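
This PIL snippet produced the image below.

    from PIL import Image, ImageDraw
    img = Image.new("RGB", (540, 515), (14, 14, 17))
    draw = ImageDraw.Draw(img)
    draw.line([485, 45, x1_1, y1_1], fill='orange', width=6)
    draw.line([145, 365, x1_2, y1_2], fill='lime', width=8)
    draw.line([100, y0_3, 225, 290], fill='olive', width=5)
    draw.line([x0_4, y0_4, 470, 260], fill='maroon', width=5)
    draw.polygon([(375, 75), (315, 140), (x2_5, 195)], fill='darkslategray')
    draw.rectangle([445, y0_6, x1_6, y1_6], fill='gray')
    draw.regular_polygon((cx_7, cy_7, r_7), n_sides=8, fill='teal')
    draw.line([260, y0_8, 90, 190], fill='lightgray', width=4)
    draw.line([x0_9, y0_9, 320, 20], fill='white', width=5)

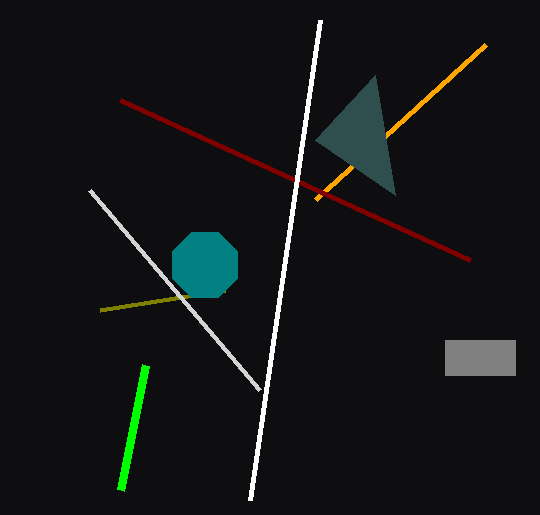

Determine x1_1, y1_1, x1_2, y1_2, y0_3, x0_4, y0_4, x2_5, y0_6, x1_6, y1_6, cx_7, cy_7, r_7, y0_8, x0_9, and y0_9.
x1_1 = 315
y1_1 = 200
x1_2 = 120
y1_2 = 490
y0_3 = 310
x0_4 = 120
y0_4 = 100
x2_5 = 395
y0_6 = 340
x1_6 = 515
y1_6 = 375
cx_7 = 205
cy_7 = 265
r_7 = 35
y0_8 = 390
x0_9 = 250
y0_9 = 500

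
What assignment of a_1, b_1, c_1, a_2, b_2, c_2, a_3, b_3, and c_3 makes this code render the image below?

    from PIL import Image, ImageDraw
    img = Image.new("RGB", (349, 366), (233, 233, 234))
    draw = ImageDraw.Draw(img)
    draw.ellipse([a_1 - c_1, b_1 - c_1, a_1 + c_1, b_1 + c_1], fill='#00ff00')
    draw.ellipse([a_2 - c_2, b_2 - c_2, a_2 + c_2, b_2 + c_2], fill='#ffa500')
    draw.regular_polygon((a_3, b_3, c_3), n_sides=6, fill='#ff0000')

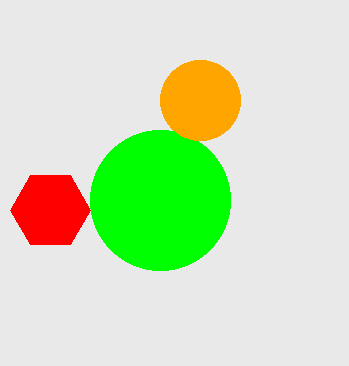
a_1 = 160; b_1 = 200; c_1 = 70; a_2 = 200; b_2 = 100; c_2 = 40; a_3 = 50; b_3 = 210; c_3 = 40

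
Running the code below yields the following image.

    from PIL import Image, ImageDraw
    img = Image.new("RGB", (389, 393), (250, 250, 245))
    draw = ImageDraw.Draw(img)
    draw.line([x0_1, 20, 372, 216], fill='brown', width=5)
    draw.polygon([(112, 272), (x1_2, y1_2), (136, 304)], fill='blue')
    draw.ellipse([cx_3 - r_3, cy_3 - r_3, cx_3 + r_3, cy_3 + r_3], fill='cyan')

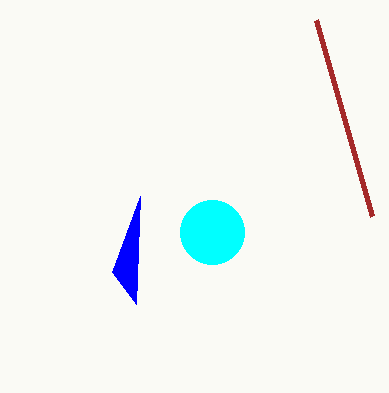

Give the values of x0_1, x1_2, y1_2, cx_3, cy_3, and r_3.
x0_1 = 316; x1_2 = 140; y1_2 = 196; cx_3 = 212; cy_3 = 232; r_3 = 32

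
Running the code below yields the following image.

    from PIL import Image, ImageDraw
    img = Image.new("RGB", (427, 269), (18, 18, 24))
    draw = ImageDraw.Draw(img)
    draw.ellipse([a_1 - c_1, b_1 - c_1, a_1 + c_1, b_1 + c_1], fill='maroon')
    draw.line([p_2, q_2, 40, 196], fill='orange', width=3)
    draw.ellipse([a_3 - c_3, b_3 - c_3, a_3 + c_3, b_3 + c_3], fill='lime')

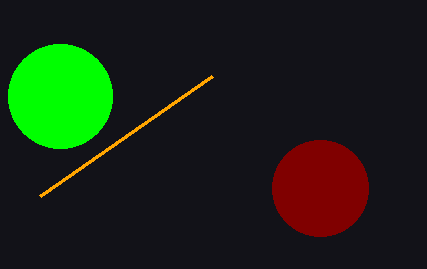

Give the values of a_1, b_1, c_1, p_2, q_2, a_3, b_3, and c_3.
a_1 = 320; b_1 = 188; c_1 = 48; p_2 = 212; q_2 = 76; a_3 = 60; b_3 = 96; c_3 = 52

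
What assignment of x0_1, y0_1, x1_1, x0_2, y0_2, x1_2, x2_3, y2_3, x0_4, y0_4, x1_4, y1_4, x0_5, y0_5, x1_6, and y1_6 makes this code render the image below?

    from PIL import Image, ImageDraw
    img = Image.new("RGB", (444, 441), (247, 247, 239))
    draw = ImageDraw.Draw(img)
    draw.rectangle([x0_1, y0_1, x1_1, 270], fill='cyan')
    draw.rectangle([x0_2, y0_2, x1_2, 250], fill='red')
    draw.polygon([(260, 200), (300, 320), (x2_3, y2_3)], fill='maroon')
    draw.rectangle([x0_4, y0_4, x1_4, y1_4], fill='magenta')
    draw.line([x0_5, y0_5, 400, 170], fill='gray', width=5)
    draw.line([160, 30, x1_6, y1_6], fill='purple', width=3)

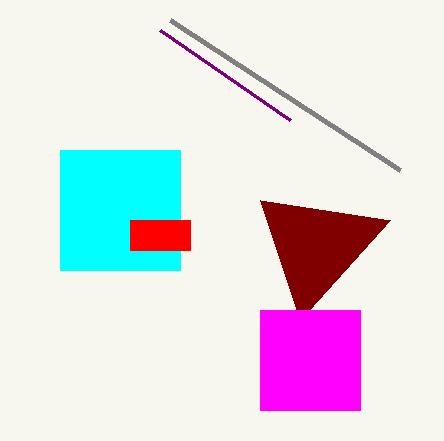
x0_1 = 60; y0_1 = 150; x1_1 = 180; x0_2 = 130; y0_2 = 220; x1_2 = 190; x2_3 = 390; y2_3 = 220; x0_4 = 260; y0_4 = 310; x1_4 = 360; y1_4 = 410; x0_5 = 170; y0_5 = 20; x1_6 = 290; y1_6 = 120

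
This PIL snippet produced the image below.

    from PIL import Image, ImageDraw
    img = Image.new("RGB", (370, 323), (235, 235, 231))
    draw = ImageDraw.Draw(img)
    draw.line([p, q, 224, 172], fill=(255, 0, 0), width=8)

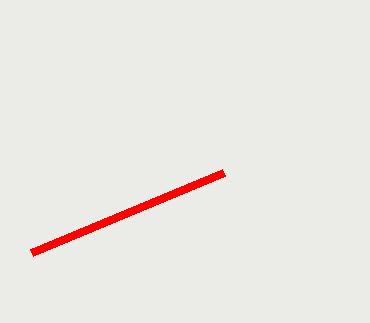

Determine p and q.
p = 32, q = 252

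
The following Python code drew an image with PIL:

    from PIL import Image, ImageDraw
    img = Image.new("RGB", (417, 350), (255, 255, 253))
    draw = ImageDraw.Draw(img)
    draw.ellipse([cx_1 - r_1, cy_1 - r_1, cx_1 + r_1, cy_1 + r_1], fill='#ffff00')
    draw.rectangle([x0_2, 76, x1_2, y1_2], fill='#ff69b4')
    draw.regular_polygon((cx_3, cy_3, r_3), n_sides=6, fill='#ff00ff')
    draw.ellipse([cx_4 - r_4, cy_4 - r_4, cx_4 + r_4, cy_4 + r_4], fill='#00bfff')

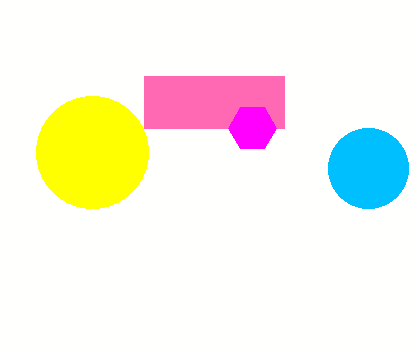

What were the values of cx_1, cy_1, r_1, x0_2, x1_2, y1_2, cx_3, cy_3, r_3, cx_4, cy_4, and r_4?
cx_1 = 92
cy_1 = 152
r_1 = 56
x0_2 = 144
x1_2 = 284
y1_2 = 128
cx_3 = 252
cy_3 = 128
r_3 = 24
cx_4 = 368
cy_4 = 168
r_4 = 40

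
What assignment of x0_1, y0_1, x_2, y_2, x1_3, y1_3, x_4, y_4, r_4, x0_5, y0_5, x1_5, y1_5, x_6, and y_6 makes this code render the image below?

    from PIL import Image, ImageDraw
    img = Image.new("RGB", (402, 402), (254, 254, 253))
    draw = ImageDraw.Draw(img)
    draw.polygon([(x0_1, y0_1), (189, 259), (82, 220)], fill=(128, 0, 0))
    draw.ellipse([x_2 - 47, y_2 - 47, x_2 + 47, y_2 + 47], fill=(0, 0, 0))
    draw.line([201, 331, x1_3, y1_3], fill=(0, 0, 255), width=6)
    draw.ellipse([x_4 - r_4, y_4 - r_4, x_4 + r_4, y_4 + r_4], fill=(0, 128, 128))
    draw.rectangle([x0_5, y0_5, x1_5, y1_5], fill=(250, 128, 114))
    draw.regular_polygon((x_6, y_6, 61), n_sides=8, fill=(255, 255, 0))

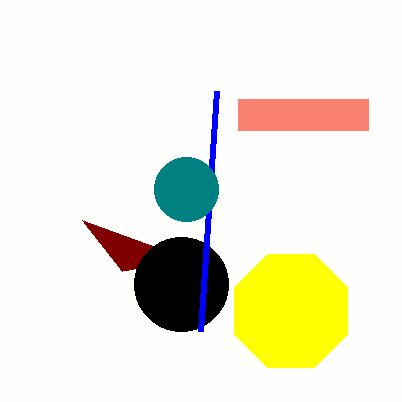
x0_1 = 122
y0_1 = 271
x_2 = 181
y_2 = 284
x1_3 = 217
y1_3 = 91
x_4 = 186
y_4 = 189
r_4 = 32
x0_5 = 238
y0_5 = 99
x1_5 = 368
y1_5 = 130
x_6 = 291
y_6 = 311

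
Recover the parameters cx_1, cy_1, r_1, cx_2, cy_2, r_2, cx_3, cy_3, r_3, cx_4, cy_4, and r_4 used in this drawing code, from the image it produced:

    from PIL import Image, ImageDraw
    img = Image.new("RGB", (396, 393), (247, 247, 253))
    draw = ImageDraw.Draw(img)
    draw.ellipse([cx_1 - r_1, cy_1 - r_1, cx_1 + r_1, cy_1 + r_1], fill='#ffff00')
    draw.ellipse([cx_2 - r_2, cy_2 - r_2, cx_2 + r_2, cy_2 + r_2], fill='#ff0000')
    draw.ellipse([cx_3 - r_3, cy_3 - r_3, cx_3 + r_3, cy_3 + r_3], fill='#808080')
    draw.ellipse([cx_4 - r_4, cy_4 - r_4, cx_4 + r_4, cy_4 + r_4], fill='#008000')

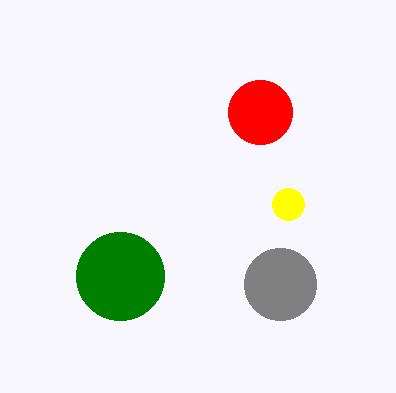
cx_1 = 288
cy_1 = 204
r_1 = 16
cx_2 = 260
cy_2 = 112
r_2 = 32
cx_3 = 280
cy_3 = 284
r_3 = 36
cx_4 = 120
cy_4 = 276
r_4 = 44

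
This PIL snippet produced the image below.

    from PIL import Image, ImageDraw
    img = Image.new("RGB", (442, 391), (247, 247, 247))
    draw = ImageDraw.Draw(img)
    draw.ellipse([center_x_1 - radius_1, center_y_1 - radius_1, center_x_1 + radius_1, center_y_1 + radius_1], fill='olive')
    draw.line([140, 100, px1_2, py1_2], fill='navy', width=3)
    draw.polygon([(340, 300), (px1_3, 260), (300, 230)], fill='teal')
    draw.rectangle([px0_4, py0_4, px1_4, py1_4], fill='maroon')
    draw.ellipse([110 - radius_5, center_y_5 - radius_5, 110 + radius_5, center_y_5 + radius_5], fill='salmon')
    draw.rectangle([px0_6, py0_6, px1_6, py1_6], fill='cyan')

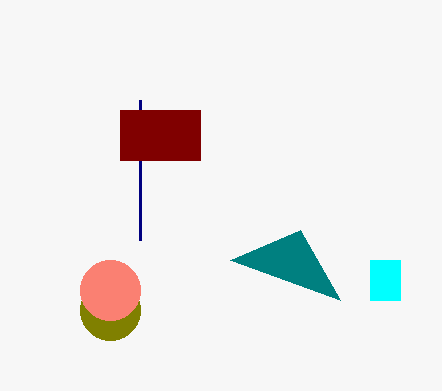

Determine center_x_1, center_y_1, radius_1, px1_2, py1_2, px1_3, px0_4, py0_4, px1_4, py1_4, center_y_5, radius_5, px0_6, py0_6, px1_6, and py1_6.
center_x_1 = 110
center_y_1 = 310
radius_1 = 30
px1_2 = 140
py1_2 = 240
px1_3 = 230
px0_4 = 120
py0_4 = 110
px1_4 = 200
py1_4 = 160
center_y_5 = 290
radius_5 = 30
px0_6 = 370
py0_6 = 260
px1_6 = 400
py1_6 = 300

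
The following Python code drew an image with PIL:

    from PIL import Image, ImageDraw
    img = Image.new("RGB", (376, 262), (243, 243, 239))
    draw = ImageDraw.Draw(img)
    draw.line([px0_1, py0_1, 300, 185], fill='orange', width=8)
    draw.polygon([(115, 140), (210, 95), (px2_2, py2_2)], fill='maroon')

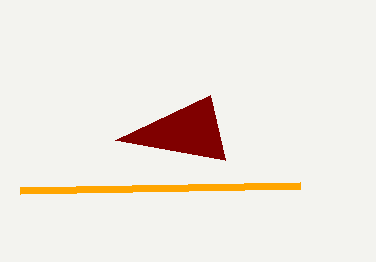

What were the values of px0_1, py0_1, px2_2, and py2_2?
px0_1 = 20; py0_1 = 190; px2_2 = 225; py2_2 = 160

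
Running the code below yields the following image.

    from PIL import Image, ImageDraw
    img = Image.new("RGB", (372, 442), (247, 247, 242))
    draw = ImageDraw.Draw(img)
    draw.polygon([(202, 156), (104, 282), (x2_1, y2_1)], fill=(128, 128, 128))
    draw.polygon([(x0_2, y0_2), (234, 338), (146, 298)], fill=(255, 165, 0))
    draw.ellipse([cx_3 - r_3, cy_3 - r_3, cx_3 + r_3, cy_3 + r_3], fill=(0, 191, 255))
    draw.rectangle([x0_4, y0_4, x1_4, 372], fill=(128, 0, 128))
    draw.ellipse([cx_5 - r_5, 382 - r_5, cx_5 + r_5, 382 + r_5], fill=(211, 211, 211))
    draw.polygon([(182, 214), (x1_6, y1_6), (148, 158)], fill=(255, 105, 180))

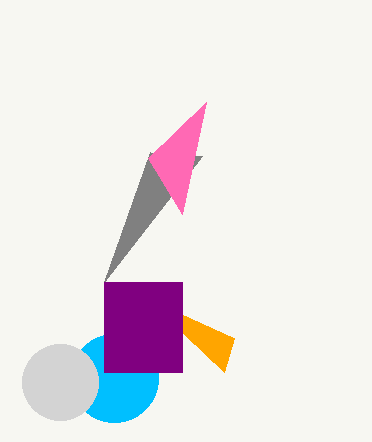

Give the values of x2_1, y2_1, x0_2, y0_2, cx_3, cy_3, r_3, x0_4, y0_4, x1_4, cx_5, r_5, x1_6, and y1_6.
x2_1 = 150, y2_1 = 152, x0_2 = 224, y0_2 = 372, cx_3 = 114, cy_3 = 378, r_3 = 44, x0_4 = 104, y0_4 = 282, x1_4 = 182, cx_5 = 60, r_5 = 38, x1_6 = 206, y1_6 = 102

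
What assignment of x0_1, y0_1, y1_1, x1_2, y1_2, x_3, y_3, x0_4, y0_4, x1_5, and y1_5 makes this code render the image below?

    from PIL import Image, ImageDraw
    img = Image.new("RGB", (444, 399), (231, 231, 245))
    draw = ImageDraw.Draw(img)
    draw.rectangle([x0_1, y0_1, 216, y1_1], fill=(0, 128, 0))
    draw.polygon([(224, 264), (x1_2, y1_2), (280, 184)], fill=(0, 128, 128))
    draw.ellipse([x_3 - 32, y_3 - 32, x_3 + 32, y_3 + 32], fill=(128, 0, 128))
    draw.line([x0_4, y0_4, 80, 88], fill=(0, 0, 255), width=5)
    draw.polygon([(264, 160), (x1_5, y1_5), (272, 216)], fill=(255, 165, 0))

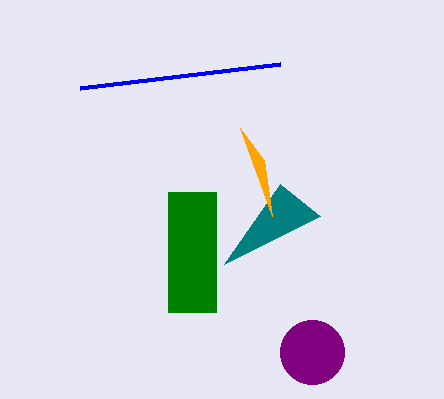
x0_1 = 168; y0_1 = 192; y1_1 = 312; x1_2 = 320; y1_2 = 216; x_3 = 312; y_3 = 352; x0_4 = 280; y0_4 = 64; x1_5 = 240; y1_5 = 128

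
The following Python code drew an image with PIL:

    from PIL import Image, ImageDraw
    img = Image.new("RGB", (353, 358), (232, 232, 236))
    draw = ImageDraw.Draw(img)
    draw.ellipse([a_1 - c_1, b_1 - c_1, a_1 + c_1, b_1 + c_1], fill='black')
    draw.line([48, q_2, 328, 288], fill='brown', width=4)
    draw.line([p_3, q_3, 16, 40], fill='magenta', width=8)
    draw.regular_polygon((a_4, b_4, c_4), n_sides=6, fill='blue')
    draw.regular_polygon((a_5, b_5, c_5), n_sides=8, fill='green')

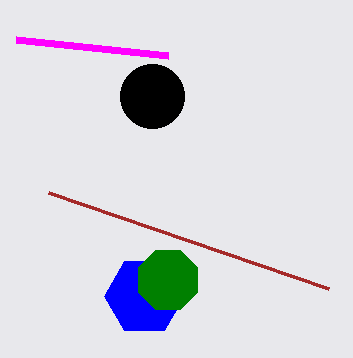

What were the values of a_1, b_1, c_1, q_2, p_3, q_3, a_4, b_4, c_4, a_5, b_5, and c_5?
a_1 = 152
b_1 = 96
c_1 = 32
q_2 = 192
p_3 = 168
q_3 = 56
a_4 = 144
b_4 = 296
c_4 = 40
a_5 = 168
b_5 = 280
c_5 = 32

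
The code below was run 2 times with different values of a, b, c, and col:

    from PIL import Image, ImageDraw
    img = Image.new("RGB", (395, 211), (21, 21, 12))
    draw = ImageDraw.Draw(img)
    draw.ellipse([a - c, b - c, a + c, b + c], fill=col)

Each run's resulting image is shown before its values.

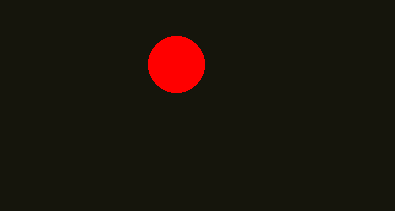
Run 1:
a = 176
b = 64
c = 28
col = 'red'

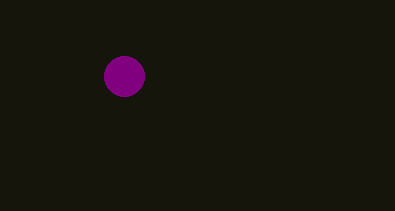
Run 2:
a = 124
b = 76
c = 20
col = 'purple'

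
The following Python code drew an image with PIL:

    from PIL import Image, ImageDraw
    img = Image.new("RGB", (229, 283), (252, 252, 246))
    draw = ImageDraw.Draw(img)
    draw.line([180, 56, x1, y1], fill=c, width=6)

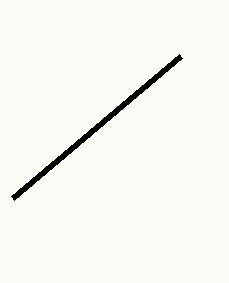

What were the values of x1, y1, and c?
x1 = 12; y1 = 198; c = 'black'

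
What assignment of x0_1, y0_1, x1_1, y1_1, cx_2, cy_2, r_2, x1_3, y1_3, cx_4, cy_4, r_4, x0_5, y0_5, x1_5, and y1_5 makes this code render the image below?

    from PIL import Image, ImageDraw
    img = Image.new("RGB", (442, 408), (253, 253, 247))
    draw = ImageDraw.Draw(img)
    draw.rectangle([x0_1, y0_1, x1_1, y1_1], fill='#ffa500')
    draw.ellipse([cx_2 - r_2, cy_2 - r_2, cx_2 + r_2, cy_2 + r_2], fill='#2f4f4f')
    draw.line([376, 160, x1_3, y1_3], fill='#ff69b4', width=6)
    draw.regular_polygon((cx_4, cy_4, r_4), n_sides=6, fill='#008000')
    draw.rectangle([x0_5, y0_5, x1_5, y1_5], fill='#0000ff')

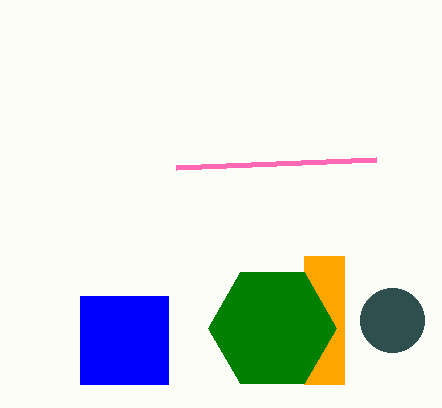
x0_1 = 304, y0_1 = 256, x1_1 = 344, y1_1 = 384, cx_2 = 392, cy_2 = 320, r_2 = 32, x1_3 = 176, y1_3 = 168, cx_4 = 272, cy_4 = 328, r_4 = 64, x0_5 = 80, y0_5 = 296, x1_5 = 168, y1_5 = 384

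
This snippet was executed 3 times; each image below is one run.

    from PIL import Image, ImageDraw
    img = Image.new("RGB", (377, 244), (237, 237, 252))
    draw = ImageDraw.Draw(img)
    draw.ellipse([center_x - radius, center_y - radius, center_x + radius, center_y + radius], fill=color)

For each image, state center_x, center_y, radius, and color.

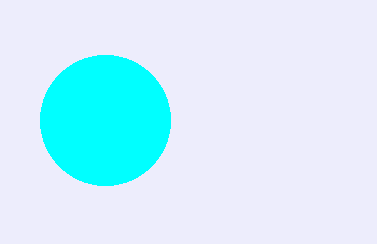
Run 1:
center_x = 105, center_y = 120, radius = 65, color = 'cyan'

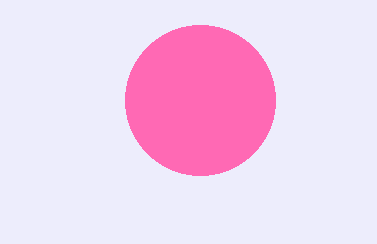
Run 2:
center_x = 200; center_y = 100; radius = 75; color = 'hotpink'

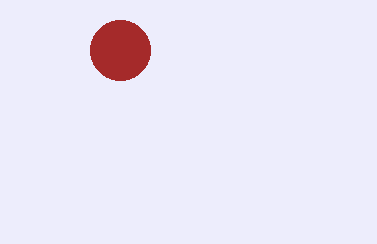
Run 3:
center_x = 120; center_y = 50; radius = 30; color = 'brown'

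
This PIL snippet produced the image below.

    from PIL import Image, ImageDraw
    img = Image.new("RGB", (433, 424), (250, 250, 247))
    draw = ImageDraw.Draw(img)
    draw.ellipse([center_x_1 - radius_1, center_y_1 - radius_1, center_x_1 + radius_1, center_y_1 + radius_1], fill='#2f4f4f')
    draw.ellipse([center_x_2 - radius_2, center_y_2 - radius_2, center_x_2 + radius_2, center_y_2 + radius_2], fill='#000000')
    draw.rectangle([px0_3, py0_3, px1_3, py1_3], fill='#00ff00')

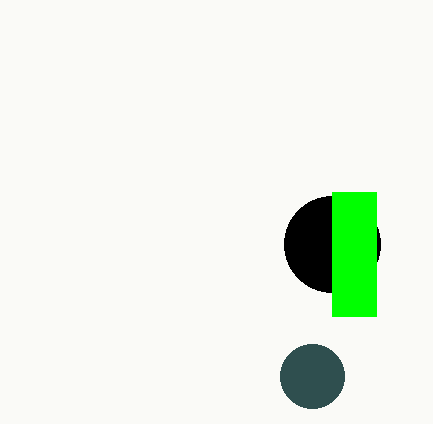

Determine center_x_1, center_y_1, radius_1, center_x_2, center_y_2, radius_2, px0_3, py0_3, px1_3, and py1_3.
center_x_1 = 312
center_y_1 = 376
radius_1 = 32
center_x_2 = 332
center_y_2 = 244
radius_2 = 48
px0_3 = 332
py0_3 = 192
px1_3 = 376
py1_3 = 316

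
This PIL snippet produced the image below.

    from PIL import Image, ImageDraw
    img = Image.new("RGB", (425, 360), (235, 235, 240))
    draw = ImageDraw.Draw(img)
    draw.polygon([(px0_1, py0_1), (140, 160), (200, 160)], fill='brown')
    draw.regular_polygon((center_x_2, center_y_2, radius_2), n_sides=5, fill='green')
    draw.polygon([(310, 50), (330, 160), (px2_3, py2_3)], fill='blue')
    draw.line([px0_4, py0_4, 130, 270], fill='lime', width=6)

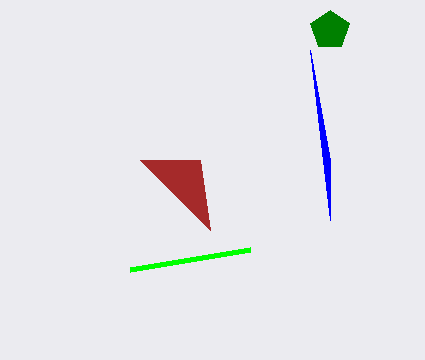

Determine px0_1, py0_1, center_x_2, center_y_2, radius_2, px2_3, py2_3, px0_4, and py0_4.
px0_1 = 210, py0_1 = 230, center_x_2 = 330, center_y_2 = 30, radius_2 = 20, px2_3 = 330, py2_3 = 220, px0_4 = 250, py0_4 = 250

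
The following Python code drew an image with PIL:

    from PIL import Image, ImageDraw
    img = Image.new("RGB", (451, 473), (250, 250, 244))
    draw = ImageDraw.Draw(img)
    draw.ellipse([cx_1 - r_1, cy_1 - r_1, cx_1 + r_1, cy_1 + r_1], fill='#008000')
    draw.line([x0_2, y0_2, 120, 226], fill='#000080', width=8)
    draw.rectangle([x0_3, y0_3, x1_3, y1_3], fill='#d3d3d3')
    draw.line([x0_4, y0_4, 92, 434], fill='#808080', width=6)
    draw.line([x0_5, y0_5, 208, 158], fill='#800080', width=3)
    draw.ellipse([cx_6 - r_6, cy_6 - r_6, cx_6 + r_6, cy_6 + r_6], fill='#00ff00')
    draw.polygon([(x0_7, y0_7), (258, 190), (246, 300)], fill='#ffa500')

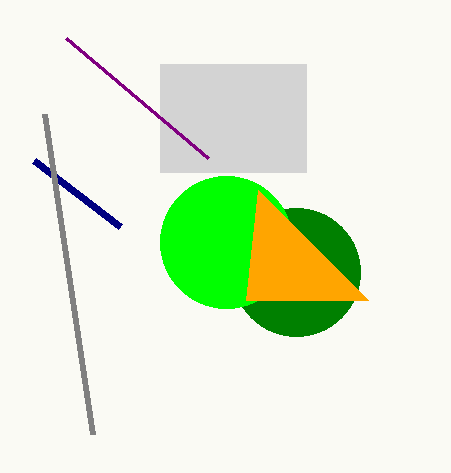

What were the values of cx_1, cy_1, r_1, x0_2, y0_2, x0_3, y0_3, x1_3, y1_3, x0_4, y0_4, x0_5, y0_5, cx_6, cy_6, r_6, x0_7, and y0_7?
cx_1 = 296; cy_1 = 272; r_1 = 64; x0_2 = 34; y0_2 = 160; x0_3 = 160; y0_3 = 64; x1_3 = 306; y1_3 = 172; x0_4 = 44; y0_4 = 114; x0_5 = 66; y0_5 = 38; cx_6 = 226; cy_6 = 242; r_6 = 66; x0_7 = 368; y0_7 = 300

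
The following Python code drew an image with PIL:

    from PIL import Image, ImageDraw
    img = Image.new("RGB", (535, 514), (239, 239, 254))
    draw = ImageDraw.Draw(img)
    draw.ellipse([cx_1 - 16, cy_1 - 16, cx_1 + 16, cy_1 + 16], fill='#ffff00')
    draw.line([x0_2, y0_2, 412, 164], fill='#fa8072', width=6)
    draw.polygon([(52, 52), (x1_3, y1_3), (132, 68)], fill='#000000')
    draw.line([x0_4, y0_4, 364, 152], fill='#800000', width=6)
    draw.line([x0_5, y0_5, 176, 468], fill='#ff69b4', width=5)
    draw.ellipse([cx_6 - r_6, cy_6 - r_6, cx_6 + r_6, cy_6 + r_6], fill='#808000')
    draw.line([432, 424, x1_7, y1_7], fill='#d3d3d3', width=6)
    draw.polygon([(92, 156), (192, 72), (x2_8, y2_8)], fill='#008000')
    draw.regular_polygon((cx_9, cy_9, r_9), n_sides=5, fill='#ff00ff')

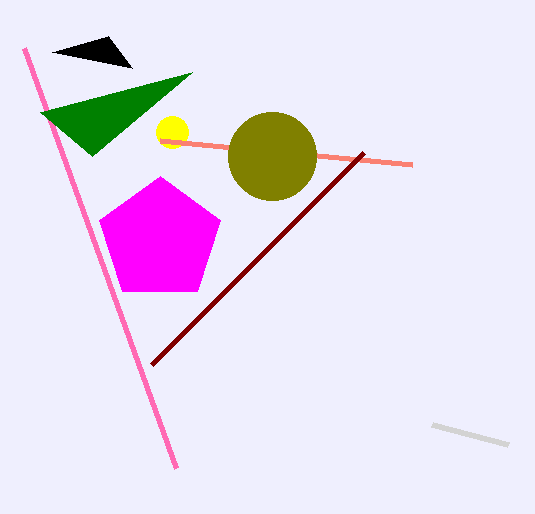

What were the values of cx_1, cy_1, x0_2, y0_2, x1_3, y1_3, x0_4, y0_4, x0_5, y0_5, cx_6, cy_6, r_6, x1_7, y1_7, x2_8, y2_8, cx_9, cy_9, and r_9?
cx_1 = 172, cy_1 = 132, x0_2 = 160, y0_2 = 140, x1_3 = 108, y1_3 = 36, x0_4 = 152, y0_4 = 364, x0_5 = 24, y0_5 = 48, cx_6 = 272, cy_6 = 156, r_6 = 44, x1_7 = 508, y1_7 = 444, x2_8 = 40, y2_8 = 112, cx_9 = 160, cy_9 = 240, r_9 = 64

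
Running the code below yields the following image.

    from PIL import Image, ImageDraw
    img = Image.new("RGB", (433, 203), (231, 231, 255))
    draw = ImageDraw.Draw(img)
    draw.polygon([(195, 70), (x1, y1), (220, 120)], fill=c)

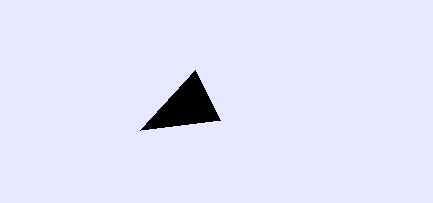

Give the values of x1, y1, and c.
x1 = 140
y1 = 130
c = 'black'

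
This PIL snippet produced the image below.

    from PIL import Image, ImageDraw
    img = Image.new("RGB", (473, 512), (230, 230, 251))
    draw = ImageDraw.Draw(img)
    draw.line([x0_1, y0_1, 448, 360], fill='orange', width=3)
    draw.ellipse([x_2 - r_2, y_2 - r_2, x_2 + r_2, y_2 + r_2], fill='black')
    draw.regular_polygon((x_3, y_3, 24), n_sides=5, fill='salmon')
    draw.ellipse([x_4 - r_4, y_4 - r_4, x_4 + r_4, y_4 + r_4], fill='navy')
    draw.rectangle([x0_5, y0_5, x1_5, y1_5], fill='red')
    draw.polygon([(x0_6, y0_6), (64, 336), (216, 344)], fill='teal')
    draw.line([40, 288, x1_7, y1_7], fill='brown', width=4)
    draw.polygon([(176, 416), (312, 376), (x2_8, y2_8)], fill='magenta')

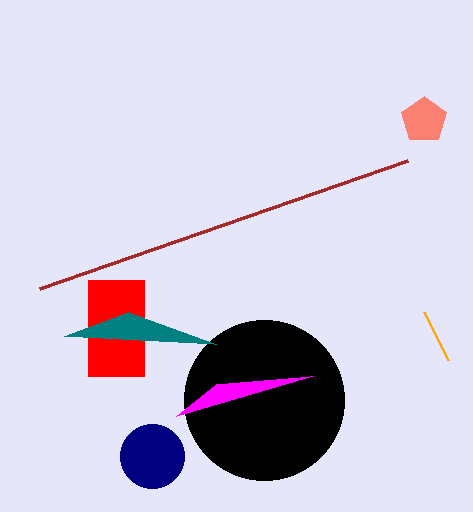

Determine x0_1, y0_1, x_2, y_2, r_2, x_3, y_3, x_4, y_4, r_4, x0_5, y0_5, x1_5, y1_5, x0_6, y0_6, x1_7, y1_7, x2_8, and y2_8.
x0_1 = 424
y0_1 = 312
x_2 = 264
y_2 = 400
r_2 = 80
x_3 = 424
y_3 = 120
x_4 = 152
y_4 = 456
r_4 = 32
x0_5 = 88
y0_5 = 280
x1_5 = 144
y1_5 = 376
x0_6 = 128
y0_6 = 312
x1_7 = 408
y1_7 = 160
x2_8 = 216
y2_8 = 384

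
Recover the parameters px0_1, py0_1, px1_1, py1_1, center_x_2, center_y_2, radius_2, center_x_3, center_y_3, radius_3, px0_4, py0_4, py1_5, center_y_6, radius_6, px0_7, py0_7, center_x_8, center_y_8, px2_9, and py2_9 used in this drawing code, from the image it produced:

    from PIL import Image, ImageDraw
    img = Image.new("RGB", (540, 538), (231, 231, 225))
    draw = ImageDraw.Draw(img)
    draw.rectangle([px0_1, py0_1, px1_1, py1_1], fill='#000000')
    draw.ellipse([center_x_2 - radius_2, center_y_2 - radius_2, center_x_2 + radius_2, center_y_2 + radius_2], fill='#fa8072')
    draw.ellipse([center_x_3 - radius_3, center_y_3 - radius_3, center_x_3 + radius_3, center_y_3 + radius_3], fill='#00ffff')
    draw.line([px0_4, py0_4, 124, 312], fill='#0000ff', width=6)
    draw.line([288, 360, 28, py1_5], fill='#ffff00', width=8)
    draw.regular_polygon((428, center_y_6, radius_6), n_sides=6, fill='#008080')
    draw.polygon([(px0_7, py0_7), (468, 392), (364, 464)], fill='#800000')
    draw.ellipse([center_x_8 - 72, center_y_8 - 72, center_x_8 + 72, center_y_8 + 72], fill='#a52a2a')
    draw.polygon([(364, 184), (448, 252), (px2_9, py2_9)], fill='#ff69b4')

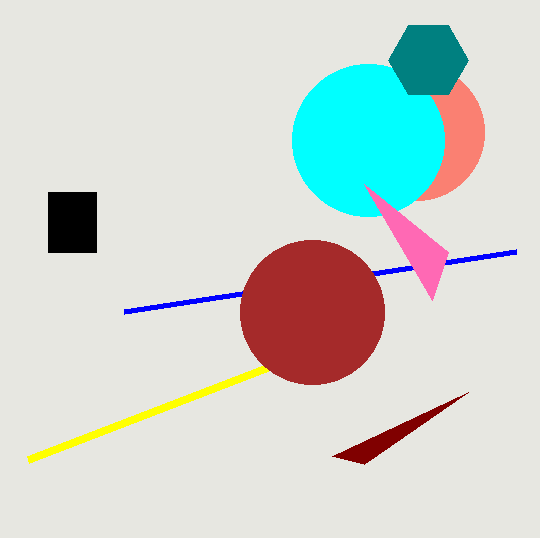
px0_1 = 48; py0_1 = 192; px1_1 = 96; py1_1 = 252; center_x_2 = 416; center_y_2 = 132; radius_2 = 68; center_x_3 = 368; center_y_3 = 140; radius_3 = 76; px0_4 = 516; py0_4 = 252; py1_5 = 460; center_y_6 = 60; radius_6 = 40; px0_7 = 332; py0_7 = 456; center_x_8 = 312; center_y_8 = 312; px2_9 = 432; py2_9 = 300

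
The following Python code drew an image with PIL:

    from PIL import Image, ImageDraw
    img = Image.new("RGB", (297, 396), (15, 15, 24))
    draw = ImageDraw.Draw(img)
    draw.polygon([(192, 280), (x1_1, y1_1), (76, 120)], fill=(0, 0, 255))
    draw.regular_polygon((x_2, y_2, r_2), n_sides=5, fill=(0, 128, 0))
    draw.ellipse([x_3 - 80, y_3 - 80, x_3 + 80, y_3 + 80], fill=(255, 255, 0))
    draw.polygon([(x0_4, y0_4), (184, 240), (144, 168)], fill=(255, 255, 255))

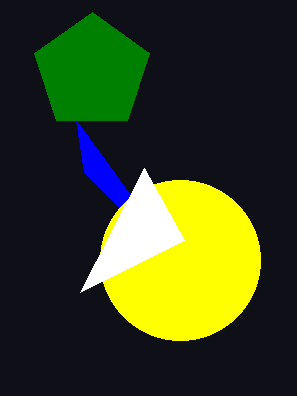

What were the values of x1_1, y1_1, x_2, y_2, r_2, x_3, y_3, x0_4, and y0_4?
x1_1 = 84, y1_1 = 172, x_2 = 92, y_2 = 72, r_2 = 60, x_3 = 180, y_3 = 260, x0_4 = 80, y0_4 = 292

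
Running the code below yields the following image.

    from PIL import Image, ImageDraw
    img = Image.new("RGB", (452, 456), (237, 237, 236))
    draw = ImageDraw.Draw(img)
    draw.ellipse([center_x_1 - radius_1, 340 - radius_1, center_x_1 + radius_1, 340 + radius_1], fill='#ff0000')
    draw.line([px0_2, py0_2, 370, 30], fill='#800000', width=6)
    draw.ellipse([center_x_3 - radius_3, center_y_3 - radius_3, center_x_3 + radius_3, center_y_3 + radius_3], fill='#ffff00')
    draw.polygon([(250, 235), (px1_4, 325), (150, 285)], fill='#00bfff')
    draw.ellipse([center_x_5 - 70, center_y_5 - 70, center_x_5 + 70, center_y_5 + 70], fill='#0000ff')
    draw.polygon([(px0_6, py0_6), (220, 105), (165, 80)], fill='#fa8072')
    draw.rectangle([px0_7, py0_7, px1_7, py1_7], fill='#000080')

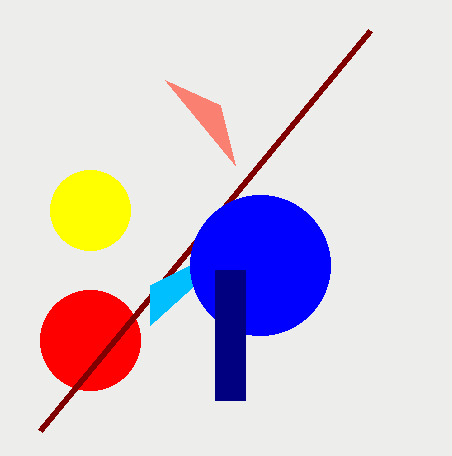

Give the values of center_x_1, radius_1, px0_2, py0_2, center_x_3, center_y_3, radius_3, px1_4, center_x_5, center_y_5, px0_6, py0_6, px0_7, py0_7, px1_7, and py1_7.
center_x_1 = 90, radius_1 = 50, px0_2 = 40, py0_2 = 430, center_x_3 = 90, center_y_3 = 210, radius_3 = 40, px1_4 = 150, center_x_5 = 260, center_y_5 = 265, px0_6 = 235, py0_6 = 165, px0_7 = 215, py0_7 = 270, px1_7 = 245, py1_7 = 400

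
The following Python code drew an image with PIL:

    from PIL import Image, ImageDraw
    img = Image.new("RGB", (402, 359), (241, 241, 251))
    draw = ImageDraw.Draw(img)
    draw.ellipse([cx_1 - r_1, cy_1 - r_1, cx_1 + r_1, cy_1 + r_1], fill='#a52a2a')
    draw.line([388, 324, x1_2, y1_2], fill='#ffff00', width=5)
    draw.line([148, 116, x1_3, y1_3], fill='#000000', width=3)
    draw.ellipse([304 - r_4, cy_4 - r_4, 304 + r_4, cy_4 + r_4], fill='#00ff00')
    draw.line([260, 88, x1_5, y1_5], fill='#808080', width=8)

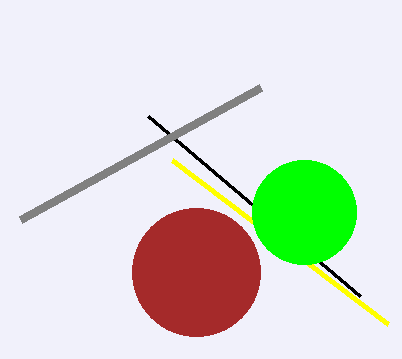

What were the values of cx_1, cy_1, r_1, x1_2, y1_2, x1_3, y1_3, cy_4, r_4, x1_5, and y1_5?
cx_1 = 196; cy_1 = 272; r_1 = 64; x1_2 = 172; y1_2 = 160; x1_3 = 360; y1_3 = 296; cy_4 = 212; r_4 = 52; x1_5 = 20; y1_5 = 220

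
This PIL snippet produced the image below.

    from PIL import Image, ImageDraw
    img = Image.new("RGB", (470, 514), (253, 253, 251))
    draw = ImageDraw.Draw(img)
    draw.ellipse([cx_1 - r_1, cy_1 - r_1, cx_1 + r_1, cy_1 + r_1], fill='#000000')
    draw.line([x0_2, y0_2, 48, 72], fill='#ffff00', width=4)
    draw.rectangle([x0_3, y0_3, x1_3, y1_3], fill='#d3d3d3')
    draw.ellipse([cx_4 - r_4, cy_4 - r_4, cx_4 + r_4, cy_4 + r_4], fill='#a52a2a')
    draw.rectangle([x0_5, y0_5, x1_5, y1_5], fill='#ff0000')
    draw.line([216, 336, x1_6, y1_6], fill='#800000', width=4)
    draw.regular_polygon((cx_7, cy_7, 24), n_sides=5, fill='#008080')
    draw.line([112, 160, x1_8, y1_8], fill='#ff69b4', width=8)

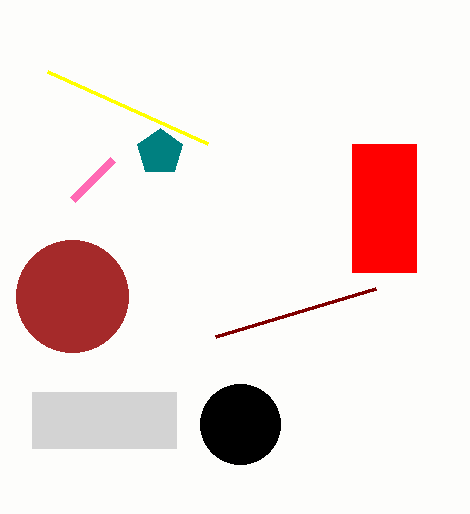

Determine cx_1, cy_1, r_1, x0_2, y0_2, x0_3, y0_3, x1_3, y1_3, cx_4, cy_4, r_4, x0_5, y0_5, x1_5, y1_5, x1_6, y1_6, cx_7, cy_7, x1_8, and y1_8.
cx_1 = 240
cy_1 = 424
r_1 = 40
x0_2 = 208
y0_2 = 144
x0_3 = 32
y0_3 = 392
x1_3 = 176
y1_3 = 448
cx_4 = 72
cy_4 = 296
r_4 = 56
x0_5 = 352
y0_5 = 144
x1_5 = 416
y1_5 = 272
x1_6 = 376
y1_6 = 288
cx_7 = 160
cy_7 = 152
x1_8 = 72
y1_8 = 200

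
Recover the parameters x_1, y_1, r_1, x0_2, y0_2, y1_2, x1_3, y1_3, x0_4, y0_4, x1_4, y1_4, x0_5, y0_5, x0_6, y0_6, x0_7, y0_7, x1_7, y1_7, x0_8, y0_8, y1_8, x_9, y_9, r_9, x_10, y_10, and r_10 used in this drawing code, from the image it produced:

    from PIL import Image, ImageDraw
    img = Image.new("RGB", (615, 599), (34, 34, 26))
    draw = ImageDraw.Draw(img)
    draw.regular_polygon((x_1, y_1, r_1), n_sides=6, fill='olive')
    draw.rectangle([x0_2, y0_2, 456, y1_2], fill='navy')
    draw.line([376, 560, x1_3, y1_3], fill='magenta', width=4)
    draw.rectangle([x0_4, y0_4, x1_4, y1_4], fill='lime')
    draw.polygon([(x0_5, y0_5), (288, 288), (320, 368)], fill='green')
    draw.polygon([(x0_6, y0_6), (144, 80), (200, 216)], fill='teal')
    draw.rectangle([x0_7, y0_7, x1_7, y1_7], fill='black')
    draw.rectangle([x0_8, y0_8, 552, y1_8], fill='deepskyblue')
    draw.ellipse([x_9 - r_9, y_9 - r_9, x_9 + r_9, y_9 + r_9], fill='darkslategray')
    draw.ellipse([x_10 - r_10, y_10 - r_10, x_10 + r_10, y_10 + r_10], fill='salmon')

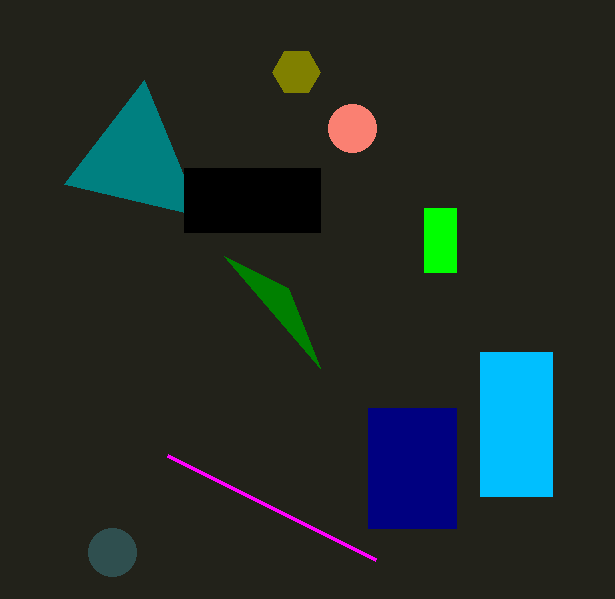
x_1 = 296, y_1 = 72, r_1 = 24, x0_2 = 368, y0_2 = 408, y1_2 = 528, x1_3 = 168, y1_3 = 456, x0_4 = 424, y0_4 = 208, x1_4 = 456, y1_4 = 272, x0_5 = 224, y0_5 = 256, x0_6 = 64, y0_6 = 184, x0_7 = 184, y0_7 = 168, x1_7 = 320, y1_7 = 232, x0_8 = 480, y0_8 = 352, y1_8 = 496, x_9 = 112, y_9 = 552, r_9 = 24, x_10 = 352, y_10 = 128, r_10 = 24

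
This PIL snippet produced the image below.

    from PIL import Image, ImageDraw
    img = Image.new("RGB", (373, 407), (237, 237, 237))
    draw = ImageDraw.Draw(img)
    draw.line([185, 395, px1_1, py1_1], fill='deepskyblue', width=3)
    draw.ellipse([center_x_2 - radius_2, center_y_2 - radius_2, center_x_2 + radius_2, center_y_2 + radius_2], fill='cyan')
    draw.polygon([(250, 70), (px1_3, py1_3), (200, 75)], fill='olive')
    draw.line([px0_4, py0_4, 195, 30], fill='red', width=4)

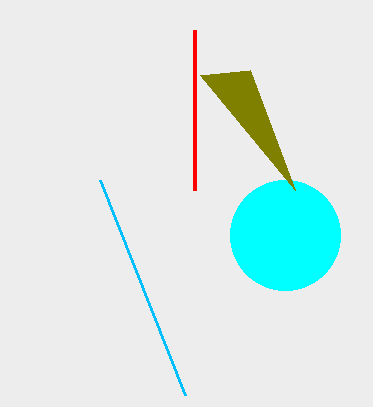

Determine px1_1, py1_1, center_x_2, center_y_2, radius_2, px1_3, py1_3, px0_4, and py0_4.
px1_1 = 100
py1_1 = 180
center_x_2 = 285
center_y_2 = 235
radius_2 = 55
px1_3 = 295
py1_3 = 190
px0_4 = 195
py0_4 = 190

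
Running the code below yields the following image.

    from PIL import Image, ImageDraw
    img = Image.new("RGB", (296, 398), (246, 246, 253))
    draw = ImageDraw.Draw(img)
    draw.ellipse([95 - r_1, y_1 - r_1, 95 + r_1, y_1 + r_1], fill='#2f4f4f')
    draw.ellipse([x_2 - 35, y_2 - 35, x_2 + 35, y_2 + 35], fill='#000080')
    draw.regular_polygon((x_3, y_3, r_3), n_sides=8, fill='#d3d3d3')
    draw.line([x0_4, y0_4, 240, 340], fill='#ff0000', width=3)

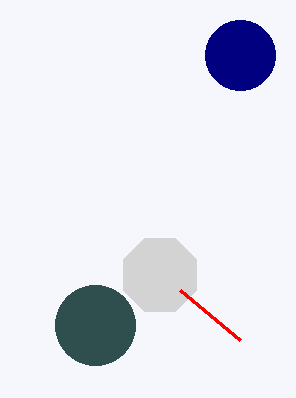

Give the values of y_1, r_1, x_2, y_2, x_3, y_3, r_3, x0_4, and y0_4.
y_1 = 325
r_1 = 40
x_2 = 240
y_2 = 55
x_3 = 160
y_3 = 275
r_3 = 40
x0_4 = 180
y0_4 = 290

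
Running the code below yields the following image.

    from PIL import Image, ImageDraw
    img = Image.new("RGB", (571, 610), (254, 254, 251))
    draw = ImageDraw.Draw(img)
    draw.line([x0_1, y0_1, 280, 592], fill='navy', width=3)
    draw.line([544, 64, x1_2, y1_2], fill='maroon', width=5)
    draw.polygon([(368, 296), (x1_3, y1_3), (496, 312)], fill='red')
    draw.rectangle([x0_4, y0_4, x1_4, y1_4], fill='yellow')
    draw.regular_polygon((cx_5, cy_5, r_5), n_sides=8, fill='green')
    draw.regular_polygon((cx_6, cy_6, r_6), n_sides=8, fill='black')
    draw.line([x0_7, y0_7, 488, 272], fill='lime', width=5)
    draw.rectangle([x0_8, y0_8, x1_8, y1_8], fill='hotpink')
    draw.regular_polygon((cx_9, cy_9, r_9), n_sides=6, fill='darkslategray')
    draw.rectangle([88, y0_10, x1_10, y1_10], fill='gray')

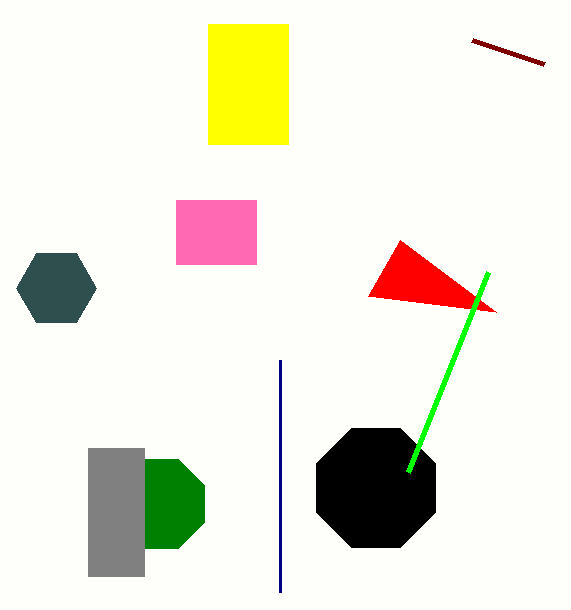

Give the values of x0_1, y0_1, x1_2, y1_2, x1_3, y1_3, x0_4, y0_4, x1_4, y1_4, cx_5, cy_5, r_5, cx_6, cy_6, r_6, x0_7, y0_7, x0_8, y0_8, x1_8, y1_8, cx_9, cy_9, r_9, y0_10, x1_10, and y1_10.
x0_1 = 280
y0_1 = 360
x1_2 = 472
y1_2 = 40
x1_3 = 400
y1_3 = 240
x0_4 = 208
y0_4 = 24
x1_4 = 288
y1_4 = 144
cx_5 = 160
cy_5 = 504
r_5 = 48
cx_6 = 376
cy_6 = 488
r_6 = 64
x0_7 = 408
y0_7 = 472
x0_8 = 176
y0_8 = 200
x1_8 = 256
y1_8 = 264
cx_9 = 56
cy_9 = 288
r_9 = 40
y0_10 = 448
x1_10 = 144
y1_10 = 576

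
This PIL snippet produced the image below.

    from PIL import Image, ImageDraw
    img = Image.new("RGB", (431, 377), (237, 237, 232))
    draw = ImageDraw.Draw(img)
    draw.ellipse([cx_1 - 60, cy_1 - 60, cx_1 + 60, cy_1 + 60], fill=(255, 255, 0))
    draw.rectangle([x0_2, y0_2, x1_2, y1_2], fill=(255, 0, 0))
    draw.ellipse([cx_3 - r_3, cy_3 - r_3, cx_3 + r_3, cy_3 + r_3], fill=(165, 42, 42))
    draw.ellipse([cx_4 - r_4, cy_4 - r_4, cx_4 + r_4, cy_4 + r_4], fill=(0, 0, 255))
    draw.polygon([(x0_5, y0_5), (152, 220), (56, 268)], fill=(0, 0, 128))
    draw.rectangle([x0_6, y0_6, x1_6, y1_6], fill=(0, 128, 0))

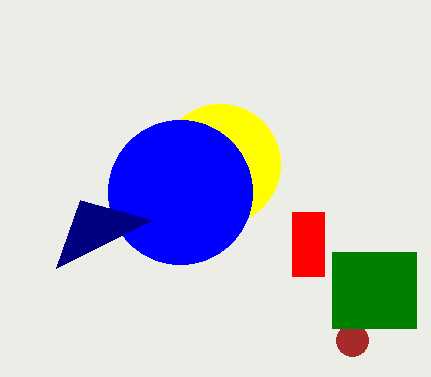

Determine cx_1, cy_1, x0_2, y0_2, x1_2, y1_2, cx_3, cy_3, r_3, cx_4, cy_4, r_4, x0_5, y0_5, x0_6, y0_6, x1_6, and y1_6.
cx_1 = 220, cy_1 = 164, x0_2 = 292, y0_2 = 212, x1_2 = 324, y1_2 = 276, cx_3 = 352, cy_3 = 340, r_3 = 16, cx_4 = 180, cy_4 = 192, r_4 = 72, x0_5 = 80, y0_5 = 200, x0_6 = 332, y0_6 = 252, x1_6 = 416, y1_6 = 328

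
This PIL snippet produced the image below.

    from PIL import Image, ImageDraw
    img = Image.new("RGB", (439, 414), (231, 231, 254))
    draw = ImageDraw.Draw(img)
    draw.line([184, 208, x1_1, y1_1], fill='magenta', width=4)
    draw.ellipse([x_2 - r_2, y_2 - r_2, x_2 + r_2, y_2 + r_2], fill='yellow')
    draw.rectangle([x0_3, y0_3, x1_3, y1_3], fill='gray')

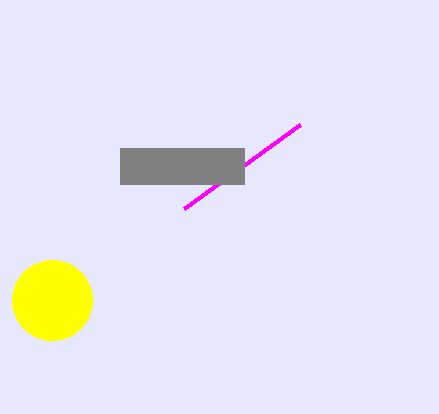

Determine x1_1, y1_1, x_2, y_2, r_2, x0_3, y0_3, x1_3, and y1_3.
x1_1 = 300, y1_1 = 124, x_2 = 52, y_2 = 300, r_2 = 40, x0_3 = 120, y0_3 = 148, x1_3 = 244, y1_3 = 184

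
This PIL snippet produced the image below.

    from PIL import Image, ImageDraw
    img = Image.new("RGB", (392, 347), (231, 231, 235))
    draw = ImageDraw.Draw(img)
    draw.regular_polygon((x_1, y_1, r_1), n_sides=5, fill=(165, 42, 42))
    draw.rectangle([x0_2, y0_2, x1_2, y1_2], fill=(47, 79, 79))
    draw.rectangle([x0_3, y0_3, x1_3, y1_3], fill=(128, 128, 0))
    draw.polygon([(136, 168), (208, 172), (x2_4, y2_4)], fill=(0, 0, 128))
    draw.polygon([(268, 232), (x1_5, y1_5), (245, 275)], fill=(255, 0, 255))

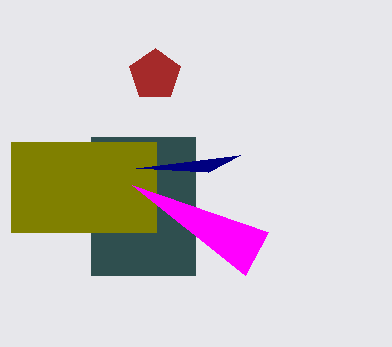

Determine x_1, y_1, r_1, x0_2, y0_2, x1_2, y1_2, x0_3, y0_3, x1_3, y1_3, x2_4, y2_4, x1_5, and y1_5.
x_1 = 155, y_1 = 75, r_1 = 27, x0_2 = 91, y0_2 = 137, x1_2 = 195, y1_2 = 275, x0_3 = 11, y0_3 = 142, x1_3 = 156, y1_3 = 232, x2_4 = 240, y2_4 = 155, x1_5 = 132, y1_5 = 185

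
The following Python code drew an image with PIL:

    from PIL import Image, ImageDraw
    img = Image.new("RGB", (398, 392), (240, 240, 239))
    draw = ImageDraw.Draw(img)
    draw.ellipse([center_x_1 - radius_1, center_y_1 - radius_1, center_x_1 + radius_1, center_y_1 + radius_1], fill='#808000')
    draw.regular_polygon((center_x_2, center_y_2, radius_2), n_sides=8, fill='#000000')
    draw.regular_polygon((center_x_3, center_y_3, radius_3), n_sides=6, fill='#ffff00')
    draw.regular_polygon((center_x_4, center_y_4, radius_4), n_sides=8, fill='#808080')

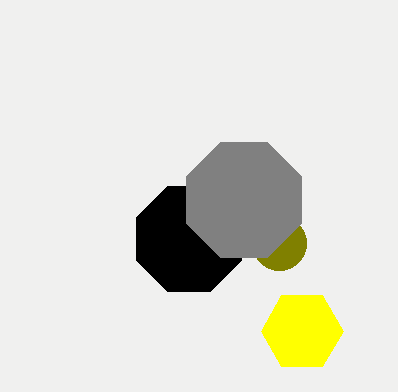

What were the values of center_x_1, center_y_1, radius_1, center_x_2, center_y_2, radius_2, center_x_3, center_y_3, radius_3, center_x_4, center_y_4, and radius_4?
center_x_1 = 279; center_y_1 = 243; radius_1 = 27; center_x_2 = 189; center_y_2 = 239; radius_2 = 57; center_x_3 = 302; center_y_3 = 331; radius_3 = 41; center_x_4 = 244; center_y_4 = 200; radius_4 = 62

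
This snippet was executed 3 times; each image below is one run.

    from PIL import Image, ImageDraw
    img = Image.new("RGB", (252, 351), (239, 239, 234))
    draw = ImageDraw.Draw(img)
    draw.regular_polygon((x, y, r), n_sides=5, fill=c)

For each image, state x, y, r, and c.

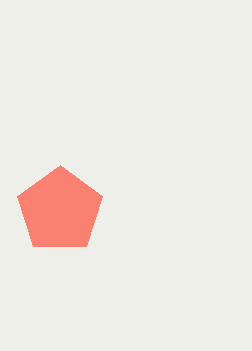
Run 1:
x = 60; y = 210; r = 45; c = 'salmon'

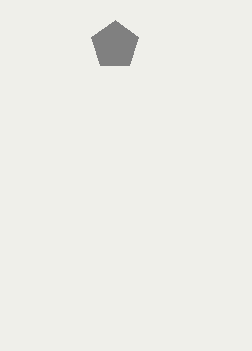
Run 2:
x = 115, y = 45, r = 25, c = 'gray'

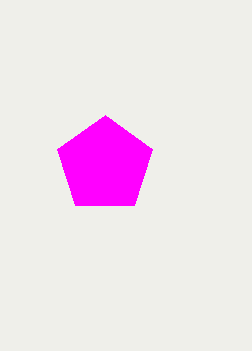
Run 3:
x = 105
y = 165
r = 50
c = 'magenta'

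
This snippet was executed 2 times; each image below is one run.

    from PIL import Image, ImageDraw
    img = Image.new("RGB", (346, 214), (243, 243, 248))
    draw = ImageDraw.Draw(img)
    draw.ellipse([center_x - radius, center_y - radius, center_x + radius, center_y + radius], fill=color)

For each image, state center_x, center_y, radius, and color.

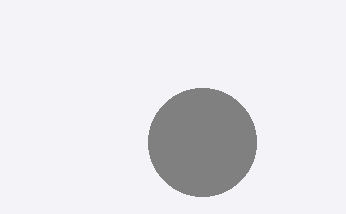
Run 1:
center_x = 202
center_y = 142
radius = 54
color = 'gray'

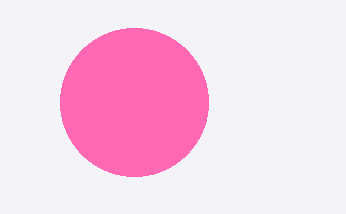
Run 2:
center_x = 134, center_y = 102, radius = 74, color = 'hotpink'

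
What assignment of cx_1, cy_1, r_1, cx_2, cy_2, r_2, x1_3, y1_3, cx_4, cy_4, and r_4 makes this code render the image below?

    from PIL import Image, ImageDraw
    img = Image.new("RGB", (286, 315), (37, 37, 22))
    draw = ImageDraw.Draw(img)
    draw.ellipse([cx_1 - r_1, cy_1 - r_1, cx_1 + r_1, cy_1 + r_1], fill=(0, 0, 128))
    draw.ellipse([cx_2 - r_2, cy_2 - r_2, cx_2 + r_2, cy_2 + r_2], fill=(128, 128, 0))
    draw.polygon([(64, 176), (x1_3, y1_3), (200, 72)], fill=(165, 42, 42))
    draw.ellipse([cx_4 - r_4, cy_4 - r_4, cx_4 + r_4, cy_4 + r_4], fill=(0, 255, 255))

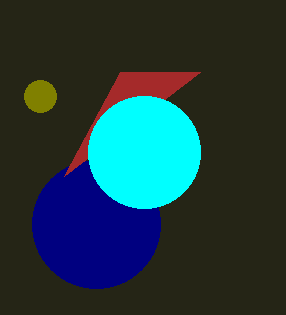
cx_1 = 96; cy_1 = 224; r_1 = 64; cx_2 = 40; cy_2 = 96; r_2 = 16; x1_3 = 120; y1_3 = 72; cx_4 = 144; cy_4 = 152; r_4 = 56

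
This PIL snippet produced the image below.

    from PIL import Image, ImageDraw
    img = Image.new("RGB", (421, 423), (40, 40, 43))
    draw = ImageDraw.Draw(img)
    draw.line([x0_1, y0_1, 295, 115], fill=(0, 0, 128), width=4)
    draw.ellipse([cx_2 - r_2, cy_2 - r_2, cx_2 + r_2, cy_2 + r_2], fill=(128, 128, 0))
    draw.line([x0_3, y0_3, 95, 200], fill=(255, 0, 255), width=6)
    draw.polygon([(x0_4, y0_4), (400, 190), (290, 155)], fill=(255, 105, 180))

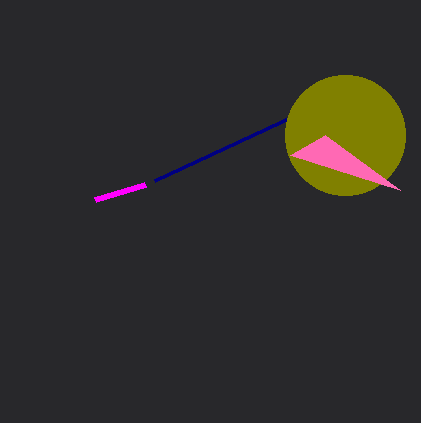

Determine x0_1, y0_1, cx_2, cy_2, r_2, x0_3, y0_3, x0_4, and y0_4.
x0_1 = 155, y0_1 = 180, cx_2 = 345, cy_2 = 135, r_2 = 60, x0_3 = 145, y0_3 = 185, x0_4 = 325, y0_4 = 135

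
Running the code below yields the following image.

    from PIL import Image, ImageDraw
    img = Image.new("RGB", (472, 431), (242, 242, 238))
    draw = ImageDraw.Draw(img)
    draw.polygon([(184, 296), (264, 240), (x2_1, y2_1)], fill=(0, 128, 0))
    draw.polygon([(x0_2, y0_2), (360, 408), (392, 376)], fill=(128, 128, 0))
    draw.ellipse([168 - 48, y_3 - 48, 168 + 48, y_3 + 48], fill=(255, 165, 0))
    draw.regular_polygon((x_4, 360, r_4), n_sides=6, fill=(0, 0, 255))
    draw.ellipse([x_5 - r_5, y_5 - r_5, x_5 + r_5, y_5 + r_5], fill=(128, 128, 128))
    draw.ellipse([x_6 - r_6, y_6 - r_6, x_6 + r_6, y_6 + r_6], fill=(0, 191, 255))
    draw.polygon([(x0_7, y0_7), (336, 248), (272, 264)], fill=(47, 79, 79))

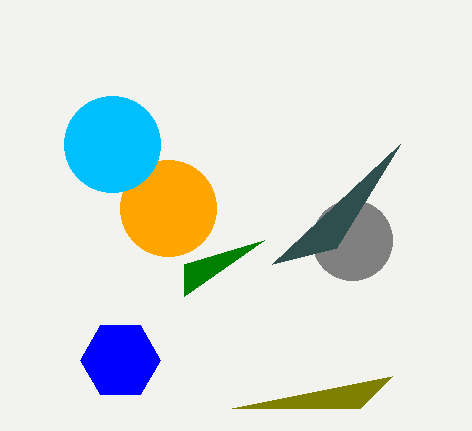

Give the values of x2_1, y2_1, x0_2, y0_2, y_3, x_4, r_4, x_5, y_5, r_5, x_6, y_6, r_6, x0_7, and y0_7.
x2_1 = 184, y2_1 = 264, x0_2 = 232, y0_2 = 408, y_3 = 208, x_4 = 120, r_4 = 40, x_5 = 352, y_5 = 240, r_5 = 40, x_6 = 112, y_6 = 144, r_6 = 48, x0_7 = 400, y0_7 = 144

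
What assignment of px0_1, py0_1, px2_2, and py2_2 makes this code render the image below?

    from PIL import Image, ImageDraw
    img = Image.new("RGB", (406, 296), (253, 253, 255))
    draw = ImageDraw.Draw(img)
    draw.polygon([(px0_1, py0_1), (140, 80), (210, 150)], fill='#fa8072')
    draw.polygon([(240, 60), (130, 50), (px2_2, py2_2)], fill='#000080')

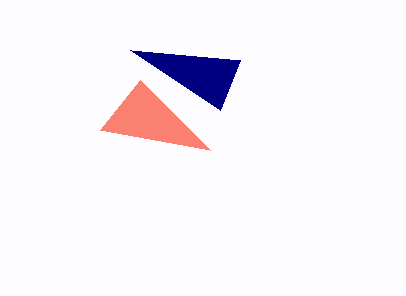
px0_1 = 100, py0_1 = 130, px2_2 = 220, py2_2 = 110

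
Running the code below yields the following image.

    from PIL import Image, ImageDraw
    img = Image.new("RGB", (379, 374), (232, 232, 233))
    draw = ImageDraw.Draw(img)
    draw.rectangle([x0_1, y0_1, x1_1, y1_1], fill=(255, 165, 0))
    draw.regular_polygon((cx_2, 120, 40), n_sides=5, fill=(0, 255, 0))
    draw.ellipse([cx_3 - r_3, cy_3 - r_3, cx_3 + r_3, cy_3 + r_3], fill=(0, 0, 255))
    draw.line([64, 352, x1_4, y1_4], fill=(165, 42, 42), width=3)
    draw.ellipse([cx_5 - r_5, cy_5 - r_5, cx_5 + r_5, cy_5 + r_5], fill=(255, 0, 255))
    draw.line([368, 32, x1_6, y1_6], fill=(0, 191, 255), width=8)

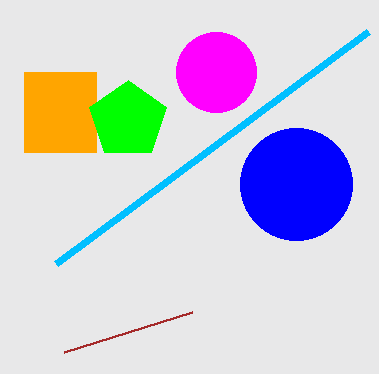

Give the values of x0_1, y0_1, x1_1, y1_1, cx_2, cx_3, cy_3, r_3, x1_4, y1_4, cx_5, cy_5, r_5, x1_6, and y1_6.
x0_1 = 24, y0_1 = 72, x1_1 = 96, y1_1 = 152, cx_2 = 128, cx_3 = 296, cy_3 = 184, r_3 = 56, x1_4 = 192, y1_4 = 312, cx_5 = 216, cy_5 = 72, r_5 = 40, x1_6 = 56, y1_6 = 264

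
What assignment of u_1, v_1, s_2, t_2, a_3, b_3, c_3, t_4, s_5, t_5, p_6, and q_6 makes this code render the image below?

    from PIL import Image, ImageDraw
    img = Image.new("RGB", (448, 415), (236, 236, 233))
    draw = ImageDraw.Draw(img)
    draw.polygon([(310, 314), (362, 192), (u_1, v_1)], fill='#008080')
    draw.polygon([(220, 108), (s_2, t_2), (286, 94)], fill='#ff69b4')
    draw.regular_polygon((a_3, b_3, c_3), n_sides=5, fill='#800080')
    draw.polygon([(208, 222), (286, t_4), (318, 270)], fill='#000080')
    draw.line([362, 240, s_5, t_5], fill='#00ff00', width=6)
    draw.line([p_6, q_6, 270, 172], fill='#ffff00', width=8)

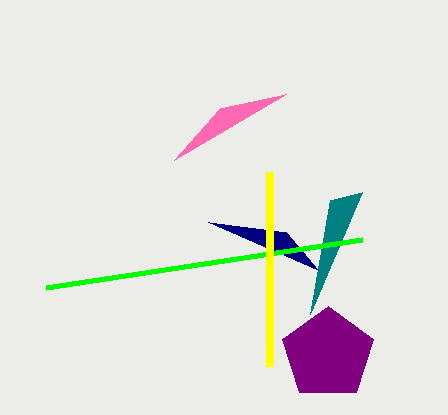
u_1 = 330
v_1 = 200
s_2 = 174
t_2 = 160
a_3 = 328
b_3 = 354
c_3 = 48
t_4 = 232
s_5 = 46
t_5 = 288
p_6 = 270
q_6 = 366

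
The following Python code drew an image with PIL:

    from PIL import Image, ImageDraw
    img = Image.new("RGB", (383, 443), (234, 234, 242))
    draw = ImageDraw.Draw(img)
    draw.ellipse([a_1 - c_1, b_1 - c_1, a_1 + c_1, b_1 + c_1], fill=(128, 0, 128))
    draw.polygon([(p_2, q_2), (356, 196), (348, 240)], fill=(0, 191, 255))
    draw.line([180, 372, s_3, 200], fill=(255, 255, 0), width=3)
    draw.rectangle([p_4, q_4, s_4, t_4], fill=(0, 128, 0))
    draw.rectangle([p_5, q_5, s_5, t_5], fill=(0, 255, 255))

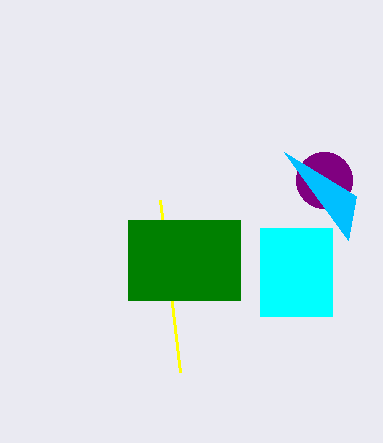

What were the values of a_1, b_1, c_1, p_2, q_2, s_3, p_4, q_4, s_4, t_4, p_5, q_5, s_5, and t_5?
a_1 = 324; b_1 = 180; c_1 = 28; p_2 = 284; q_2 = 152; s_3 = 160; p_4 = 128; q_4 = 220; s_4 = 240; t_4 = 300; p_5 = 260; q_5 = 228; s_5 = 332; t_5 = 316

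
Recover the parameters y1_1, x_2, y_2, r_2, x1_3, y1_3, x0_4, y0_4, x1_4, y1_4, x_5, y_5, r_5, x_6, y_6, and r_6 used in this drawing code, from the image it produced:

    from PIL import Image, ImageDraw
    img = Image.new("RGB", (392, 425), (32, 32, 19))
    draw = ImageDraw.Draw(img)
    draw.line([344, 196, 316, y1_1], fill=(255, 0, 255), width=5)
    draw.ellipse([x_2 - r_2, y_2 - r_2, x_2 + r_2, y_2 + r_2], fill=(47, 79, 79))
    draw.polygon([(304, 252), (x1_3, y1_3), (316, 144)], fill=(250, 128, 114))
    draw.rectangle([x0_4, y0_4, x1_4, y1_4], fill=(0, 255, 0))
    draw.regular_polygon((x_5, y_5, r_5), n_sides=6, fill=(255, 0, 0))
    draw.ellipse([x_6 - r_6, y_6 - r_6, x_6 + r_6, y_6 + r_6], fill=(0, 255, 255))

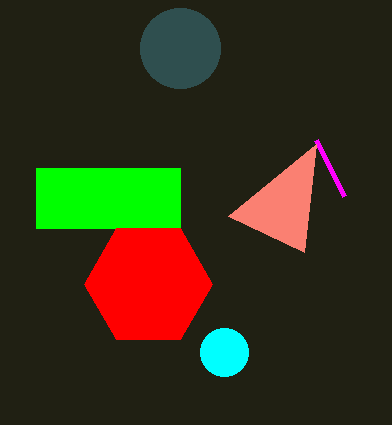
y1_1 = 140, x_2 = 180, y_2 = 48, r_2 = 40, x1_3 = 228, y1_3 = 216, x0_4 = 36, y0_4 = 168, x1_4 = 180, y1_4 = 228, x_5 = 148, y_5 = 284, r_5 = 64, x_6 = 224, y_6 = 352, r_6 = 24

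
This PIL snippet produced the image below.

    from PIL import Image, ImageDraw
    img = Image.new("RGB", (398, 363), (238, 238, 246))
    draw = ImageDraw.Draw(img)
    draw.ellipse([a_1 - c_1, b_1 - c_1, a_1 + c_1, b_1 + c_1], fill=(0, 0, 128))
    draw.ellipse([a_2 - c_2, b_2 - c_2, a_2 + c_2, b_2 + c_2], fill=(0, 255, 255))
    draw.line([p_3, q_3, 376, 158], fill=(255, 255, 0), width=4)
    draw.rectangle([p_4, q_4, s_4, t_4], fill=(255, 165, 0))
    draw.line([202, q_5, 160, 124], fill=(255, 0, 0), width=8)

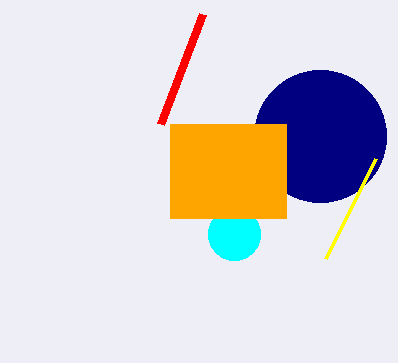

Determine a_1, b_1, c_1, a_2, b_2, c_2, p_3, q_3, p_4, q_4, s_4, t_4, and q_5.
a_1 = 320; b_1 = 136; c_1 = 66; a_2 = 234; b_2 = 234; c_2 = 26; p_3 = 326; q_3 = 258; p_4 = 170; q_4 = 124; s_4 = 286; t_4 = 218; q_5 = 14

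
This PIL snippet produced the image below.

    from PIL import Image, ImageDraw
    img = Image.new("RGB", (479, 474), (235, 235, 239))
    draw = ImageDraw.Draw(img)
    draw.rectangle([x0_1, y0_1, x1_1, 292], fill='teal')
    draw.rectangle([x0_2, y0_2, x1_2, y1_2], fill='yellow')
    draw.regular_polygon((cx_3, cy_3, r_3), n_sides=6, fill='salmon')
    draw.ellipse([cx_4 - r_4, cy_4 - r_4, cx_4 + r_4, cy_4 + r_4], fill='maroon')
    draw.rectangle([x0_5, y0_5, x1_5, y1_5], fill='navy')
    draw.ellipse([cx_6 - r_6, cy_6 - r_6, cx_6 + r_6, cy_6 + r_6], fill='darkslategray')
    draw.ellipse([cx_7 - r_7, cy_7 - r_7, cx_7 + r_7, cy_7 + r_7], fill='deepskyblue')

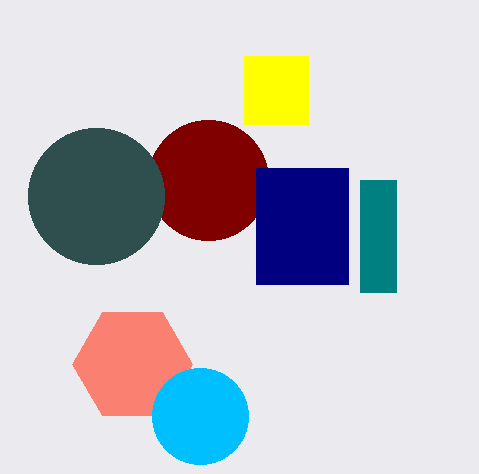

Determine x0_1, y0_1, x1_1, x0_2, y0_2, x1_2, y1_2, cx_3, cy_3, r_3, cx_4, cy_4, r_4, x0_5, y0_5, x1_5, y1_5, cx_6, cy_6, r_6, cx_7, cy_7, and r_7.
x0_1 = 360, y0_1 = 180, x1_1 = 396, x0_2 = 244, y0_2 = 56, x1_2 = 308, y1_2 = 124, cx_3 = 132, cy_3 = 364, r_3 = 60, cx_4 = 208, cy_4 = 180, r_4 = 60, x0_5 = 256, y0_5 = 168, x1_5 = 348, y1_5 = 284, cx_6 = 96, cy_6 = 196, r_6 = 68, cx_7 = 200, cy_7 = 416, r_7 = 48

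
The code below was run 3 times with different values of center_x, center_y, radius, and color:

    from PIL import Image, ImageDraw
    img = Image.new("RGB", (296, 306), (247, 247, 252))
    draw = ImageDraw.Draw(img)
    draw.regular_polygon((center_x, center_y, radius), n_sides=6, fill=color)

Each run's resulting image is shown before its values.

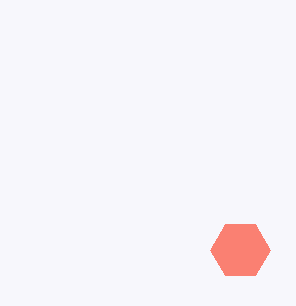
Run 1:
center_x = 240, center_y = 250, radius = 30, color = 'salmon'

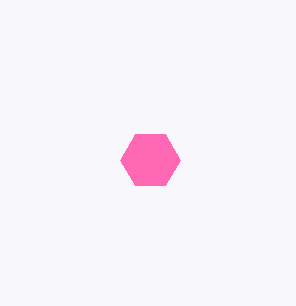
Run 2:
center_x = 150
center_y = 160
radius = 30
color = 'hotpink'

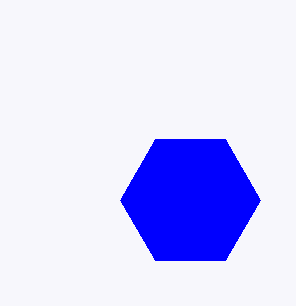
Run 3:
center_x = 190, center_y = 200, radius = 70, color = 'blue'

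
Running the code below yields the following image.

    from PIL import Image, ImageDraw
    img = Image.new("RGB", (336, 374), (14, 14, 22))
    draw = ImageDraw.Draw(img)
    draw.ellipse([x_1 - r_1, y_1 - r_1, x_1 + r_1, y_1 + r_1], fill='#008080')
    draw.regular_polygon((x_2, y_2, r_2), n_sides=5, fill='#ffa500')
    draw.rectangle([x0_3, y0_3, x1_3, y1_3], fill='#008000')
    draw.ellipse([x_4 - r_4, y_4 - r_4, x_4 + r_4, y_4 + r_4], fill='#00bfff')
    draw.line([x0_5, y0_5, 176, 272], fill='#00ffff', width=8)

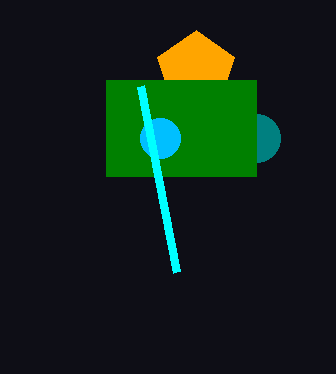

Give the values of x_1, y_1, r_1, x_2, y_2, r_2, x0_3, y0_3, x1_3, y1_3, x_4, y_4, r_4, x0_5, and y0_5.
x_1 = 256
y_1 = 138
r_1 = 24
x_2 = 196
y_2 = 70
r_2 = 40
x0_3 = 106
y0_3 = 80
x1_3 = 256
y1_3 = 176
x_4 = 160
y_4 = 138
r_4 = 20
x0_5 = 140
y0_5 = 86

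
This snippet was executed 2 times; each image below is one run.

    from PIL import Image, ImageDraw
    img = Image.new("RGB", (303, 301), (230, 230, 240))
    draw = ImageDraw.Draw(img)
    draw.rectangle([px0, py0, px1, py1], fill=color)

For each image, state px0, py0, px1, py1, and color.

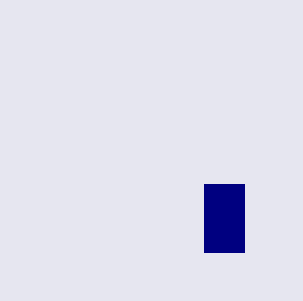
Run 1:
px0 = 204, py0 = 184, px1 = 244, py1 = 252, color = 'navy'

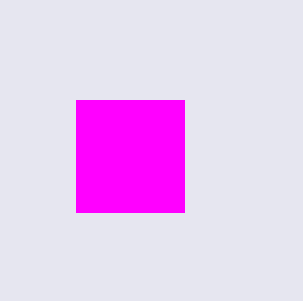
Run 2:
px0 = 76; py0 = 100; px1 = 184; py1 = 212; color = 'magenta'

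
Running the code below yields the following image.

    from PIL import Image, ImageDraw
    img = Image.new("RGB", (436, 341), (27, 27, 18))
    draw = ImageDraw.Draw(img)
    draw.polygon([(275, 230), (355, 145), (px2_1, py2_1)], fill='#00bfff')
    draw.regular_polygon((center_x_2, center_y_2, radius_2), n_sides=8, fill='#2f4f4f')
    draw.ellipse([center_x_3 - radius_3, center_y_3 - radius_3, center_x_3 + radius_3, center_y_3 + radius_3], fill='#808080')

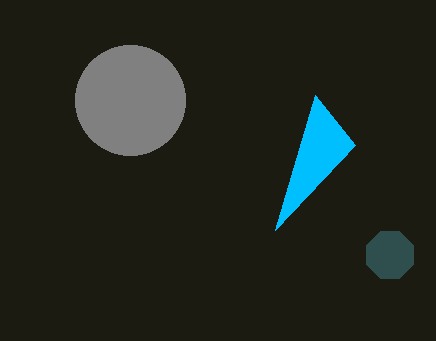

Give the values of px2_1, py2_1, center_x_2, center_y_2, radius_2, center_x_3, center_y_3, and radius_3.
px2_1 = 315
py2_1 = 95
center_x_2 = 390
center_y_2 = 255
radius_2 = 25
center_x_3 = 130
center_y_3 = 100
radius_3 = 55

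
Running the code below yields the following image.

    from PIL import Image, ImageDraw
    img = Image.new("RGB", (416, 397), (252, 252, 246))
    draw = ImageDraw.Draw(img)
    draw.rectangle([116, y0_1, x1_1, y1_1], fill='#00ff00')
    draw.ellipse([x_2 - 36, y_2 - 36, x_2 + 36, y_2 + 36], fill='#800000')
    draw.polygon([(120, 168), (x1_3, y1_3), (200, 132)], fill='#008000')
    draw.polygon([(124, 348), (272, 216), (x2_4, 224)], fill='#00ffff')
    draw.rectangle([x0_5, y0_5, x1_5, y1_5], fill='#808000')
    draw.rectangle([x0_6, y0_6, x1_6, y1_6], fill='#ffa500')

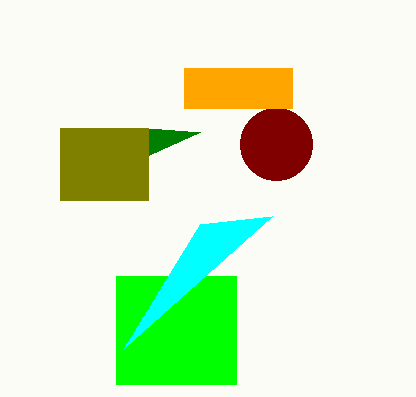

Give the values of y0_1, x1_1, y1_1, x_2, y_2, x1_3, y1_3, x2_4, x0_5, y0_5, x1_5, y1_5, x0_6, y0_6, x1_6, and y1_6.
y0_1 = 276, x1_1 = 236, y1_1 = 384, x_2 = 276, y_2 = 144, x1_3 = 148, y1_3 = 128, x2_4 = 200, x0_5 = 60, y0_5 = 128, x1_5 = 148, y1_5 = 200, x0_6 = 184, y0_6 = 68, x1_6 = 292, y1_6 = 108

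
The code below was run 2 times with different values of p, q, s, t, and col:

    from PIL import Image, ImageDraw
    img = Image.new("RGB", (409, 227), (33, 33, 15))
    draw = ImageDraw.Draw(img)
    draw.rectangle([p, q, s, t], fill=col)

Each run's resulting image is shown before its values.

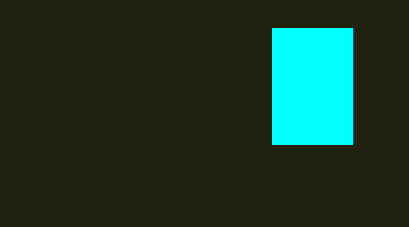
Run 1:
p = 272, q = 28, s = 352, t = 144, col = 'cyan'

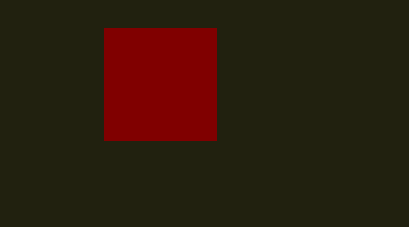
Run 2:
p = 104, q = 28, s = 216, t = 140, col = 'maroon'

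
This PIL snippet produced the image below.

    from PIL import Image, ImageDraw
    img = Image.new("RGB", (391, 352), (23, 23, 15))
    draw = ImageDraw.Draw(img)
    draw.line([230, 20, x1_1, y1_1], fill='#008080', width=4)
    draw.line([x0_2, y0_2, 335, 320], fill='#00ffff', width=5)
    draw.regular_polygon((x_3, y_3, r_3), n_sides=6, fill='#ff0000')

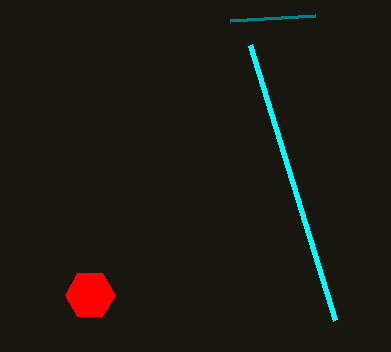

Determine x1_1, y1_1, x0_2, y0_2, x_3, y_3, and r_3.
x1_1 = 315, y1_1 = 15, x0_2 = 250, y0_2 = 45, x_3 = 90, y_3 = 295, r_3 = 25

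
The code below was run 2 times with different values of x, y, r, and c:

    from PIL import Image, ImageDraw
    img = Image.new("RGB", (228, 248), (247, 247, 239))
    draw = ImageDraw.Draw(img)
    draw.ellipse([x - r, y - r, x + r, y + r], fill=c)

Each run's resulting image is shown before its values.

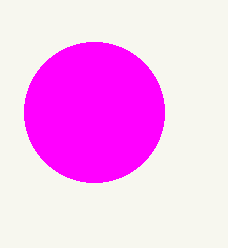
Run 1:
x = 94, y = 112, r = 70, c = 'magenta'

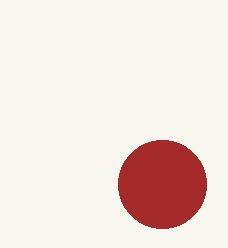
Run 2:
x = 162
y = 184
r = 44
c = 'brown'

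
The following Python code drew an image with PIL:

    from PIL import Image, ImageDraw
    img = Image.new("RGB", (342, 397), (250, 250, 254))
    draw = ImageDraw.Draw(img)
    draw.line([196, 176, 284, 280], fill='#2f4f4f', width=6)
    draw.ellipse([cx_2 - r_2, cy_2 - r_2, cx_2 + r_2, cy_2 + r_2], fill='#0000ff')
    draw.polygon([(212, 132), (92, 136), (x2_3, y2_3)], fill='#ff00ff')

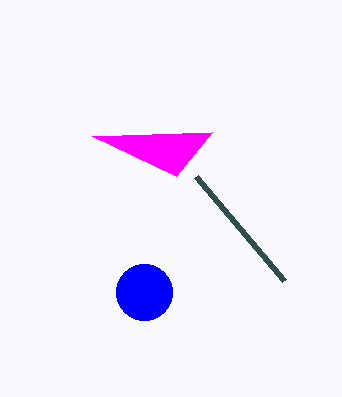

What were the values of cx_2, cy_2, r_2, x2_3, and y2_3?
cx_2 = 144
cy_2 = 292
r_2 = 28
x2_3 = 176
y2_3 = 176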